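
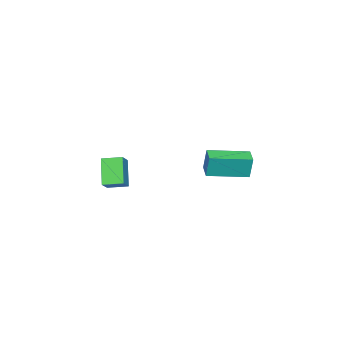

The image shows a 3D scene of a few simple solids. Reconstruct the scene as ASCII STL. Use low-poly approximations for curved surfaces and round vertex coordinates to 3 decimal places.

solid 
facet normal -0.649 0.752 -0.114
outer loop
vertex -3.307 1.529 2.425
vertex -2.592 2.133 2.337
vertex -3.303 1.344 1.178
endloop
endfacet
facet normal -0.761 -0.642 0.093
outer loop
vertex -1.908 -0.273 1.423
vertex -3.307 1.529 2.425
vertex -3.303 1.344 1.178
endloop
endfacet
facet normal -0.649 0.752 -0.114
outer loop
vertex -3.303 1.344 1.178
vertex -2.592 2.133 2.337
vertex -2.588 1.948 1.091
endloop
endfacet
facet normal 0.004 -0.147 -0.989
outer loop
vertex -2.588 1.948 1.091
vertex -1.908 -0.273 1.423
vertex -3.303 1.344 1.178
endloop
endfacet
facet normal -0.003 0.147 0.989
outer loop
vertex -3.307 1.529 2.425
vertex -1.197 0.516 2.582
vertex -2.592 2.133 2.337
endloop
endfacet
facet normal -0.761 -0.642 0.093
outer loop
vertex -1.912 -0.088 2.669
vertex -3.307 1.529 2.425
vertex -1.908 -0.273 1.423
endloop
endfacet
facet normal -0.003 0.146 0.989
outer loop
vertex -1.912 -0.088 2.669
vertex -1.197 0.516 2.582
vertex -3.307 1.529 2.425
endloop
endfacet
facet normal 0.761 0.642 -0.093
outer loop
vertex -2.592 2.133 2.337
vertex -1.197 0.516 2.582
vertex -2.588 1.948 1.091
endloop
endfacet
facet normal 0.003 -0.147 -0.989
outer loop
vertex -1.193 0.331 1.335
vertex -1.908 -0.273 1.423
vertex -2.588 1.948 1.091
endloop
endfacet
facet normal 0.761 0.642 -0.093
outer loop
vertex -2.588 1.948 1.091
vertex -1.197 0.516 2.582
vertex -1.193 0.331 1.335
endloop
endfacet
facet normal 0.649 -0.752 0.114
outer loop
vertex -1.193 0.331 1.335
vertex -1.912 -0.088 2.669
vertex -1.908 -0.273 1.423
endloop
endfacet
facet normal 0.649 -0.752 0.114
outer loop
vertex -1.197 0.516 2.582
vertex -1.912 -0.088 2.669
vertex -1.193 0.331 1.335
endloop
endfacet
facet normal -0.752 -0.234 -0.616
outer loop
vertex 3.096 -2.493 3.412
vertex 2.668 -1.572 3.585
vertex 3.894 -1.897 2.211
endloop
endfacet
facet normal 0.415 -0.894 -0.168
outer loop
vertex 4.632 -1.668 2.815
vertex 3.096 -2.493 3.412
vertex 3.894 -1.897 2.211
endloop
endfacet
facet normal -0.752 -0.233 -0.616
outer loop
vertex 3.894 -1.897 2.211
vertex 2.668 -1.572 3.585
vertex 3.467 -0.976 2.384
endloop
endfacet
facet normal 0.512 0.382 -0.770
outer loop
vertex 3.467 -0.976 2.384
vertex 4.632 -1.668 2.815
vertex 3.894 -1.897 2.211
endloop
endfacet
facet normal -0.511 -0.382 0.770
outer loop
vertex 3.096 -2.493 3.412
vertex 3.406 -1.343 4.189
vertex 2.668 -1.572 3.585
endloop
endfacet
facet normal 0.415 -0.894 -0.168
outer loop
vertex 3.833 -2.264 4.016
vertex 3.096 -2.493 3.412
vertex 4.632 -1.668 2.815
endloop
endfacet
facet normal -0.512 -0.382 0.769
outer loop
vertex 3.833 -2.264 4.016
vertex 3.406 -1.343 4.189
vertex 3.096 -2.493 3.412
endloop
endfacet
facet normal -0.415 0.894 0.168
outer loop
vertex 2.668 -1.572 3.585
vertex 3.406 -1.343 4.189
vertex 3.467 -0.976 2.384
endloop
endfacet
facet normal 0.512 0.382 -0.769
outer loop
vertex 4.204 -0.747 2.988
vertex 4.632 -1.668 2.815
vertex 3.467 -0.976 2.384
endloop
endfacet
facet normal -0.415 0.894 0.168
outer loop
vertex 3.467 -0.976 2.384
vertex 3.406 -1.343 4.189
vertex 4.204 -0.747 2.988
endloop
endfacet
facet normal 0.752 0.234 0.616
outer loop
vertex 4.204 -0.747 2.988
vertex 3.833 -2.264 4.016
vertex 4.632 -1.668 2.815
endloop
endfacet
facet normal 0.753 0.233 0.616
outer loop
vertex 3.406 -1.343 4.189
vertex 3.833 -2.264 4.016
vertex 4.204 -0.747 2.988
endloop
endfacet

endsolid


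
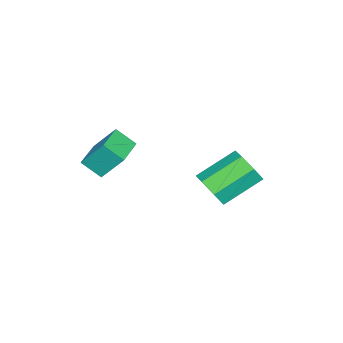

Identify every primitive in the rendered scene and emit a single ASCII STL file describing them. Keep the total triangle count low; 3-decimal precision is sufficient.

solid 
facet normal 0.633 -0.588 -0.504
outer loop
vertex 1.27 0.779 -2.976
vertex 0.795 0.973 -3.799
vertex 1.546 1.447 -3.409
endloop
endfacet
facet normal 0.702 0.160 0.694
outer loop
vertex 1.27 0.779 -2.976
vertex 1.546 1.447 -3.409
vertex -0.059 2.013 -1.918
endloop
endfacet
facet normal 0.702 0.160 0.694
outer loop
vertex -0.059 2.013 -1.918
vertex 1.546 1.447 -3.409
vertex 0.216 2.681 -2.35
endloop
endfacet
facet normal -0.633 0.587 0.505
outer loop
vertex -0.059 2.013 -1.918
vertex 0.216 2.681 -2.35
vertex -0.535 2.207 -2.741
endloop
endfacet
facet normal 0.633 -0.588 -0.504
outer loop
vertex 1.546 1.447 -3.409
vertex 0.795 0.973 -3.799
vertex 1.256 1.758 -4.135
endloop
endfacet
facet normal 0.693 0.720 0.032
outer loop
vertex 1.546 1.447 -3.409
vertex 1.256 1.758 -4.135
vertex 0.216 2.681 -2.35
endloop
endfacet
facet normal 0.693 0.720 0.032
outer loop
vertex 0.216 2.681 -2.35
vertex 1.256 1.758 -4.135
vertex -0.074 2.992 -3.077
endloop
endfacet
facet normal -0.633 0.588 0.504
outer loop
vertex 0.216 2.681 -2.35
vertex -0.074 2.992 -3.077
vertex -0.535 2.207 -2.741
endloop
endfacet
facet normal 0.633 -0.588 -0.504
outer loop
vertex 1.256 1.758 -4.135
vertex 0.795 0.973 -3.799
vertex 0.619 1.478 -4.609
endloop
endfacet
facet normal 0.163 0.738 -0.655
outer loop
vertex 1.256 1.758 -4.135
vertex 0.619 1.478 -4.609
vertex -0.074 2.992 -3.077
endloop
endfacet
facet normal 0.162 0.737 -0.656
outer loop
vertex -0.074 2.992 -3.077
vertex 0.619 1.478 -4.609
vertex -0.711 2.711 -3.55
endloop
endfacet
facet normal -0.633 0.588 0.504
outer loop
vertex -0.074 2.992 -3.077
vertex -0.711 2.711 -3.55
vertex -0.535 2.207 -2.741
endloop
endfacet
facet normal 0.633 -0.588 -0.504
outer loop
vertex 0.619 1.478 -4.609
vertex 0.795 0.973 -3.799
vertex 0.114 0.818 -4.473
endloop
endfacet
facet normal -0.490 0.200 -0.848
outer loop
vertex 0.619 1.478 -4.609
vertex 0.114 0.818 -4.473
vertex -0.711 2.711 -3.55
endloop
endfacet
facet normal -0.491 0.200 -0.848
outer loop
vertex -0.711 2.711 -3.55
vertex 0.114 0.818 -4.473
vertex -1.215 2.051 -3.414
endloop
endfacet
facet normal -0.633 0.587 0.504
outer loop
vertex -0.711 2.711 -3.55
vertex -1.215 2.051 -3.414
vertex -0.535 2.207 -2.741
endloop
endfacet
facet normal 0.633 -0.588 -0.504
outer loop
vertex 0.114 0.818 -4.473
vertex 0.795 0.973 -3.799
vertex 0.122 0.275 -3.83
endloop
endfacet
facet normal -0.774 -0.488 -0.403
outer loop
vertex 0.114 0.818 -4.473
vertex 0.122 0.275 -3.83
vertex -1.215 2.051 -3.414
endloop
endfacet
facet normal -0.774 -0.488 -0.403
outer loop
vertex -1.215 2.051 -3.414
vertex 0.122 0.275 -3.83
vertex -1.207 1.508 -2.771
endloop
endfacet
facet normal -0.633 0.587 0.504
outer loop
vertex -1.215 2.051 -3.414
vertex -1.207 1.508 -2.771
vertex -0.535 2.207 -2.741
endloop
endfacet
facet normal 0.633 -0.588 -0.504
outer loop
vertex 0.122 0.275 -3.83
vertex 0.795 0.973 -3.799
vertex 0.637 0.258 -3.164
endloop
endfacet
facet normal -0.475 -0.809 0.346
outer loop
vertex 0.122 0.275 -3.83
vertex 0.637 0.258 -3.164
vertex -1.207 1.508 -2.771
endloop
endfacet
facet normal -0.475 -0.809 0.346
outer loop
vertex -1.207 1.508 -2.771
vertex 0.637 0.258 -3.164
vertex -0.693 1.491 -2.105
endloop
endfacet
facet normal -0.633 0.587 0.504
outer loop
vertex -1.207 1.508 -2.771
vertex -0.693 1.491 -2.105
vertex -0.535 2.207 -2.741
endloop
endfacet
facet normal 0.633 -0.587 -0.504
outer loop
vertex 0.637 0.258 -3.164
vertex 0.795 0.973 -3.799
vertex 1.27 0.779 -2.976
endloop
endfacet
facet normal 0.181 -0.521 0.834
outer loop
vertex 0.637 0.258 -3.164
vertex 1.27 0.779 -2.976
vertex -0.693 1.491 -2.105
endloop
endfacet
facet normal 0.182 -0.520 0.835
outer loop
vertex -0.693 1.491 -2.105
vertex 1.27 0.779 -2.976
vertex -0.059 2.013 -1.918
endloop
endfacet
facet normal -0.633 0.588 0.504
outer loop
vertex -0.693 1.491 -2.105
vertex -0.059 2.013 -1.918
vertex -0.535 2.207 -2.741
endloop
endfacet
facet normal -0.994 -0.101 -0.028
outer loop
vertex 1.567 -3.984 -1.866
vertex 1.433 -3.009 -0.63
vertex 1.496 -3.094 -2.575
endloop
endfacet
facet normal 0.085 -0.617 -0.783
outer loop
vertex 3.087 -2.931 -2.53
vertex 1.567 -3.984 -1.866
vertex 1.496 -3.094 -2.575
endloop
endfacet
facet normal -0.994 -0.101 -0.028
outer loop
vertex 1.496 -3.094 -2.575
vertex 1.433 -3.009 -0.63
vertex 1.362 -2.119 -1.339
endloop
endfacet
facet normal -0.062 0.780 -0.622
outer loop
vertex 1.362 -2.119 -1.339
vertex 3.087 -2.931 -2.53
vertex 1.496 -3.094 -2.575
endloop
endfacet
facet normal 0.062 -0.780 0.622
outer loop
vertex 1.567 -3.984 -1.866
vertex 3.024 -2.846 -0.585
vertex 1.433 -3.009 -0.63
endloop
endfacet
facet normal 0.085 -0.617 -0.783
outer loop
vertex 3.158 -3.821 -1.821
vertex 1.567 -3.984 -1.866
vertex 3.087 -2.931 -2.53
endloop
endfacet
facet normal 0.062 -0.780 0.622
outer loop
vertex 3.158 -3.821 -1.821
vertex 3.024 -2.846 -0.585
vertex 1.567 -3.984 -1.866
endloop
endfacet
facet normal -0.085 0.617 0.783
outer loop
vertex 1.433 -3.009 -0.63
vertex 3.024 -2.846 -0.585
vertex 1.362 -2.119 -1.339
endloop
endfacet
facet normal -0.062 0.780 -0.622
outer loop
vertex 2.953 -1.956 -1.294
vertex 3.087 -2.931 -2.53
vertex 1.362 -2.119 -1.339
endloop
endfacet
facet normal -0.085 0.617 0.783
outer loop
vertex 1.362 -2.119 -1.339
vertex 3.024 -2.846 -0.585
vertex 2.953 -1.956 -1.294
endloop
endfacet
facet normal 0.994 0.101 0.028
outer loop
vertex 2.953 -1.956 -1.294
vertex 3.158 -3.821 -1.821
vertex 3.087 -2.931 -2.53
endloop
endfacet
facet normal 0.994 0.101 0.028
outer loop
vertex 3.024 -2.846 -0.585
vertex 3.158 -3.821 -1.821
vertex 2.953 -1.956 -1.294
endloop
endfacet

endsolid


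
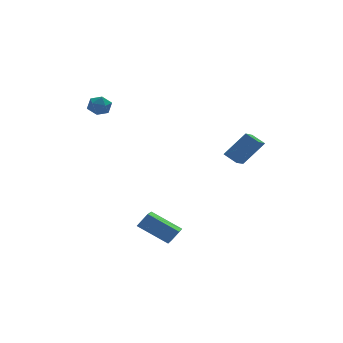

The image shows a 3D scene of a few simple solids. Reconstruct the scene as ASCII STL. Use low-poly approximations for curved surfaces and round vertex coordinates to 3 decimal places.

solid 
facet normal -0.514 -0.767 0.384
outer loop
vertex 2.108 -2.57 3.474
vertex 0.956 -2.481 2.107
vertex 2.612 -3.139 3.012
endloop
endfacet
facet normal 0.643 -0.051 0.764
outer loop
vertex 3.364 -2.019 2.453
vertex 2.108 -2.57 3.474
vertex 2.612 -3.139 3.012
endloop
endfacet
facet normal -0.514 -0.767 0.383
outer loop
vertex 2.612 -3.139 3.012
vertex 0.956 -2.481 2.107
vertex 1.461 -3.05 1.645
endloop
endfacet
facet normal 0.567 -0.640 -0.519
outer loop
vertex 1.461 -3.05 1.645
vertex 3.364 -2.019 2.453
vertex 2.612 -3.139 3.012
endloop
endfacet
facet normal -0.567 0.640 0.519
outer loop
vertex 2.108 -2.57 3.474
vertex 1.708 -1.361 1.548
vertex 0.956 -2.481 2.107
endloop
endfacet
facet normal 0.643 -0.050 0.764
outer loop
vertex 2.859 -1.45 2.915
vertex 2.108 -2.57 3.474
vertex 3.364 -2.019 2.453
endloop
endfacet
facet normal -0.567 0.639 0.519
outer loop
vertex 2.859 -1.45 2.915
vertex 1.708 -1.361 1.548
vertex 2.108 -2.57 3.474
endloop
endfacet
facet normal -0.643 0.050 -0.764
outer loop
vertex 0.956 -2.481 2.107
vertex 1.708 -1.361 1.548
vertex 1.461 -3.05 1.645
endloop
endfacet
facet normal 0.567 -0.639 -0.519
outer loop
vertex 2.212 -1.93 1.086
vertex 3.364 -2.019 2.453
vertex 1.461 -3.05 1.645
endloop
endfacet
facet normal -0.643 0.050 -0.764
outer loop
vertex 1.461 -3.05 1.645
vertex 1.708 -1.361 1.548
vertex 2.212 -1.93 1.086
endloop
endfacet
facet normal 0.514 0.767 -0.383
outer loop
vertex 2.212 -1.93 1.086
vertex 2.859 -1.45 2.915
vertex 3.364 -2.019 2.453
endloop
endfacet
facet normal 0.515 0.767 -0.383
outer loop
vertex 1.708 -1.361 1.548
vertex 2.859 -1.45 2.915
vertex 2.212 -1.93 1.086
endloop
endfacet
facet normal -0.450 -0.052 0.892
outer loop
vertex -4.334 4.258 4.417
vertex -4.422 3.533 4.33
vertex -3.814 3.793 4.652
endloop
endfacet
facet normal 0.029 0.477 0.879
outer loop
vertex -4.334 4.258 4.417
vertex -3.814 3.793 4.652
vertex -3.623 4.415 4.308
endloop
endfacet
facet normal -0.150 0.924 0.352
outer loop
vertex -4.334 4.258 4.417
vertex -3.623 4.415 4.308
vertex -4.113 4.539 3.773
endloop
endfacet
facet normal -0.739 0.672 0.040
outer loop
vertex -4.334 4.258 4.417
vertex -4.113 4.539 3.773
vertex -4.608 3.994 3.787
endloop
endfacet
facet normal -0.925 0.067 0.374
outer loop
vertex -4.334 4.258 4.417
vertex -4.608 3.994 3.787
vertex -4.422 3.533 4.33
endloop
endfacet
facet normal 0.666 0.194 0.720
outer loop
vertex -3.623 4.415 4.308
vertex -3.814 3.793 4.652
vertex -3.272 3.786 4.153
endloop
endfacet
facet normal -0.110 -0.661 0.742
outer loop
vertex -3.814 3.793 4.652
vertex -4.422 3.533 4.33
vertex -3.767 3.241 4.167
endloop
endfacet
facet normal -0.879 -0.467 -0.095
outer loop
vertex -4.422 3.533 4.33
vertex -4.608 3.994 3.787
vertex -4.257 3.365 3.632
endloop
endfacet
facet normal -0.579 0.510 -0.636
outer loop
vertex -4.608 3.994 3.787
vertex -4.113 4.539 3.773
vertex -4.066 3.987 3.288
endloop
endfacet
facet normal 0.376 0.917 -0.132
outer loop
vertex -4.113 4.539 3.773
vertex -3.623 4.415 4.308
vertex -3.458 4.247 3.61
endloop
endfacet
facet normal 0.739 -0.672 -0.040
outer loop
vertex -3.546 3.522 3.523
vertex -3.272 3.786 4.153
vertex -3.767 3.241 4.167
endloop
endfacet
facet normal 0.150 -0.924 -0.352
outer loop
vertex -3.546 3.522 3.523
vertex -3.767 3.241 4.167
vertex -4.257 3.365 3.632
endloop
endfacet
facet normal -0.029 -0.477 -0.879
outer loop
vertex -3.546 3.522 3.523
vertex -4.257 3.365 3.632
vertex -4.066 3.987 3.288
endloop
endfacet
facet normal 0.450 0.052 -0.892
outer loop
vertex -3.546 3.522 3.523
vertex -4.066 3.987 3.288
vertex -3.458 4.247 3.61
endloop
endfacet
facet normal 0.925 -0.067 -0.374
outer loop
vertex -3.546 3.522 3.523
vertex -3.458 4.247 3.61
vertex -3.272 3.786 4.153
endloop
endfacet
facet normal 0.579 -0.510 0.636
outer loop
vertex -3.767 3.241 4.167
vertex -3.272 3.786 4.153
vertex -3.814 3.793 4.652
endloop
endfacet
facet normal -0.376 -0.917 0.132
outer loop
vertex -4.257 3.365 3.632
vertex -3.767 3.241 4.167
vertex -4.422 3.533 4.33
endloop
endfacet
facet normal -0.666 -0.194 -0.720
outer loop
vertex -4.066 3.987 3.288
vertex -4.257 3.365 3.632
vertex -4.608 3.994 3.787
endloop
endfacet
facet normal 0.110 0.661 -0.742
outer loop
vertex -3.458 4.247 3.61
vertex -4.066 3.987 3.288
vertex -4.113 4.539 3.773
endloop
endfacet
facet normal 0.879 0.467 0.095
outer loop
vertex -3.272 3.786 4.153
vertex -3.458 4.247 3.61
vertex -3.623 4.415 4.308
endloop
endfacet
facet normal -0.605 -0.012 -0.796
outer loop
vertex -3.562 -2.028 -2.66
vertex -2.914 -0.487 -3.176
vertex -2.167 -2.965 -3.707
endloop
endfacet
facet normal -0.370 -0.881 0.295
outer loop
vertex -1.586 -2.953 -2.944
vertex -3.562 -2.028 -2.66
vertex -2.167 -2.965 -3.707
endloop
endfacet
facet normal -0.606 -0.012 -0.795
outer loop
vertex -2.167 -2.965 -3.707
vertex -2.914 -0.487 -3.176
vertex -1.52 -1.424 -4.224
endloop
endfacet
facet normal 0.704 -0.473 -0.529
outer loop
vertex -1.52 -1.424 -4.224
vertex -1.586 -2.953 -2.944
vertex -2.167 -2.965 -3.707
endloop
endfacet
facet normal -0.704 0.473 0.529
outer loop
vertex -3.562 -2.028 -2.66
vertex -2.333 -0.475 -2.413
vertex -2.914 -0.487 -3.176
endloop
endfacet
facet normal -0.370 -0.881 0.296
outer loop
vertex -2.98 -2.016 -1.896
vertex -3.562 -2.028 -2.66
vertex -1.586 -2.953 -2.944
endloop
endfacet
facet normal -0.704 0.473 0.529
outer loop
vertex -2.98 -2.016 -1.896
vertex -2.333 -0.475 -2.413
vertex -3.562 -2.028 -2.66
endloop
endfacet
facet normal 0.370 0.881 -0.296
outer loop
vertex -2.914 -0.487 -3.176
vertex -2.333 -0.475 -2.413
vertex -1.52 -1.424 -4.224
endloop
endfacet
facet normal 0.704 -0.473 -0.529
outer loop
vertex -0.938 -1.412 -3.46
vertex -1.586 -2.953 -2.944
vertex -1.52 -1.424 -4.224
endloop
endfacet
facet normal 0.370 0.881 -0.296
outer loop
vertex -1.52 -1.424 -4.224
vertex -2.333 -0.475 -2.413
vertex -0.938 -1.412 -3.46
endloop
endfacet
facet normal 0.606 0.012 0.795
outer loop
vertex -0.938 -1.412 -3.46
vertex -2.98 -2.016 -1.896
vertex -1.586 -2.953 -2.944
endloop
endfacet
facet normal 0.606 0.013 0.796
outer loop
vertex -2.333 -0.475 -2.413
vertex -2.98 -2.016 -1.896
vertex -0.938 -1.412 -3.46
endloop
endfacet

endsolid


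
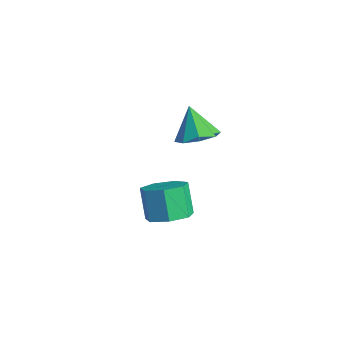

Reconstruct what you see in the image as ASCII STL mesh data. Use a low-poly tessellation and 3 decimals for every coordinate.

solid 
facet normal 0.516 -0.190 -0.835
outer loop
vertex -1.106 -1.649 -1.396
vertex -1.81 -1.138 -1.947
vertex -0.955 -0.775 -1.502
endloop
endfacet
facet normal 0.840 -0.080 0.537
outer loop
vertex -1.106 -1.649 -1.396
vertex -0.955 -0.775 -1.502
vertex -1.906 -1.353 -0.101
endloop
endfacet
facet normal 0.840 -0.079 0.537
outer loop
vertex -1.906 -1.353 -0.101
vertex -0.955 -0.775 -1.502
vertex -1.755 -0.479 -0.208
endloop
endfacet
facet normal -0.516 0.191 0.835
outer loop
vertex -1.906 -1.353 -0.101
vertex -1.755 -0.479 -0.208
vertex -2.61 -0.842 -0.653
endloop
endfacet
facet normal 0.516 -0.191 -0.835
outer loop
vertex -0.955 -0.775 -1.502
vertex -1.81 -1.138 -1.947
vertex -1.448 -0.174 -1.944
endloop
endfacet
facet normal 0.656 0.715 0.242
outer loop
vertex -0.955 -0.775 -1.502
vertex -1.448 -0.174 -1.944
vertex -1.755 -0.479 -0.208
endloop
endfacet
facet normal 0.656 0.715 0.242
outer loop
vertex -1.755 -0.479 -0.208
vertex -1.448 -0.174 -1.944
vertex -2.247 0.122 -0.65
endloop
endfacet
facet normal -0.516 0.192 0.835
outer loop
vertex -1.755 -0.479 -0.208
vertex -2.247 0.122 -0.65
vertex -2.61 -0.842 -0.653
endloop
endfacet
facet normal 0.515 -0.191 -0.835
outer loop
vertex -1.448 -0.174 -1.944
vertex -1.81 -1.138 -1.947
vertex -2.214 -0.299 -2.388
endloop
endfacet
facet normal -0.022 0.972 -0.236
outer loop
vertex -1.448 -0.174 -1.944
vertex -2.214 -0.299 -2.388
vertex -2.247 0.122 -0.65
endloop
endfacet
facet normal -0.022 0.972 -0.236
outer loop
vertex -2.247 0.122 -0.65
vertex -2.214 -0.299 -2.388
vertex -3.013 -0.003 -1.094
endloop
endfacet
facet normal -0.515 0.191 0.835
outer loop
vertex -2.247 0.122 -0.65
vertex -3.013 -0.003 -1.094
vertex -2.61 -0.842 -0.653
endloop
endfacet
facet normal 0.516 -0.191 -0.835
outer loop
vertex -2.214 -0.299 -2.388
vertex -1.81 -1.138 -1.947
vertex -2.675 -1.056 -2.5
endloop
endfacet
facet normal -0.684 0.496 -0.536
outer loop
vertex -2.214 -0.299 -2.388
vertex -2.675 -1.056 -2.5
vertex -3.013 -0.003 -1.094
endloop
endfacet
facet normal -0.683 0.496 -0.536
outer loop
vertex -3.013 -0.003 -1.094
vertex -2.675 -1.056 -2.5
vertex -3.475 -0.76 -1.206
endloop
endfacet
facet normal -0.516 0.191 0.835
outer loop
vertex -3.013 -0.003 -1.094
vertex -3.475 -0.76 -1.206
vertex -2.61 -0.842 -0.653
endloop
endfacet
facet normal 0.516 -0.191 -0.835
outer loop
vertex -2.675 -1.056 -2.5
vertex -1.81 -1.138 -1.947
vertex -2.486 -1.875 -2.196
endloop
endfacet
facet normal -0.830 -0.352 -0.433
outer loop
vertex -2.675 -1.056 -2.5
vertex -2.486 -1.875 -2.196
vertex -3.475 -0.76 -1.206
endloop
endfacet
facet normal -0.830 -0.353 -0.431
outer loop
vertex -3.475 -0.76 -1.206
vertex -2.486 -1.875 -2.196
vertex -3.285 -1.579 -0.901
endloop
endfacet
facet normal -0.516 0.191 0.835
outer loop
vertex -3.475 -0.76 -1.206
vertex -3.285 -1.579 -0.901
vertex -2.61 -0.842 -0.653
endloop
endfacet
facet normal 0.516 -0.191 -0.835
outer loop
vertex -2.486 -1.875 -2.196
vertex -1.81 -1.138 -1.947
vertex -1.788 -2.139 -1.704
endloop
endfacet
facet normal -0.352 -0.936 -0.003
outer loop
vertex -2.486 -1.875 -2.196
vertex -1.788 -2.139 -1.704
vertex -3.285 -1.579 -0.901
endloop
endfacet
facet normal -0.352 -0.936 -0.003
outer loop
vertex -3.285 -1.579 -0.901
vertex -1.788 -2.139 -1.704
vertex -2.587 -1.843 -0.41
endloop
endfacet
facet normal -0.515 0.191 0.835
outer loop
vertex -3.285 -1.579 -0.901
vertex -2.587 -1.843 -0.41
vertex -2.61 -0.842 -0.653
endloop
endfacet
facet normal 0.515 -0.192 -0.836
outer loop
vertex -1.788 -2.139 -1.704
vertex -1.81 -1.138 -1.947
vertex -1.106 -1.649 -1.396
endloop
endfacet
facet normal 0.392 -0.814 0.428
outer loop
vertex -1.788 -2.139 -1.704
vertex -1.106 -1.649 -1.396
vertex -2.587 -1.843 -0.41
endloop
endfacet
facet normal 0.392 -0.814 0.428
outer loop
vertex -2.587 -1.843 -0.41
vertex -1.106 -1.649 -1.396
vertex -1.906 -1.353 -0.101
endloop
endfacet
facet normal -0.516 0.191 0.835
outer loop
vertex -2.587 -1.843 -0.41
vertex -1.906 -1.353 -0.101
vertex -2.61 -0.842 -0.653
endloop
endfacet
facet normal 0.512 -0.098 -0.853
outer loop
vertex -0.659 0.325 3.432
vertex -1.451 0.003 2.994
vertex -1.055 0.867 3.132
endloop
endfacet
facet normal 0.329 0.630 0.704
outer loop
vertex -0.659 0.325 3.432
vertex -1.055 0.867 3.132
vertex -2.249 0.157 4.326
endloop
endfacet
facet normal 0.512 -0.098 -0.854
outer loop
vertex -1.055 0.867 3.132
vertex -1.451 0.003 2.994
vertex -1.682 0.903 2.752
endloop
endfacet
facet normal -0.172 0.913 0.371
outer loop
vertex -1.055 0.867 3.132
vertex -1.682 0.903 2.752
vertex -2.249 0.157 4.326
endloop
endfacet
facet normal 0.512 -0.098 -0.853
outer loop
vertex -1.682 0.903 2.752
vertex -1.451 0.003 2.994
vertex -2.174 0.412 2.513
endloop
endfacet
facet normal -0.721 0.690 0.067
outer loop
vertex -1.682 0.903 2.752
vertex -2.174 0.412 2.513
vertex -2.249 0.157 4.326
endloop
endfacet
facet normal 0.511 -0.100 -0.854
outer loop
vertex -2.174 0.412 2.513
vertex -1.451 0.003 2.994
vertex -2.243 -0.319 2.557
endloop
endfacet
facet normal -0.995 0.092 -0.028
outer loop
vertex -2.174 0.412 2.513
vertex -2.243 -0.319 2.557
vertex -2.249 0.157 4.326
endloop
endfacet
facet normal 0.511 -0.099 -0.854
outer loop
vertex -2.243 -0.319 2.557
vertex -1.451 0.003 2.994
vertex -1.847 -0.861 2.857
endloop
endfacet
facet normal -0.835 -0.532 0.140
outer loop
vertex -2.243 -0.319 2.557
vertex -1.847 -0.861 2.857
vertex -2.249 0.157 4.326
endloop
endfacet
facet normal 0.511 -0.099 -0.854
outer loop
vertex -1.847 -0.861 2.857
vertex -1.451 0.003 2.994
vertex -1.219 -0.896 3.237
endloop
endfacet
facet normal -0.332 -0.815 0.474
outer loop
vertex -1.847 -0.861 2.857
vertex -1.219 -0.896 3.237
vertex -2.249 0.157 4.326
endloop
endfacet
facet normal 0.511 -0.099 -0.854
outer loop
vertex -1.219 -0.896 3.237
vertex -1.451 0.003 2.994
vertex -0.727 -0.406 3.475
endloop
endfacet
facet normal 0.215 -0.593 0.776
outer loop
vertex -1.219 -0.896 3.237
vertex -0.727 -0.406 3.475
vertex -2.249 0.157 4.326
endloop
endfacet
facet normal 0.512 -0.098 -0.854
outer loop
vertex -0.727 -0.406 3.475
vertex -1.451 0.003 2.994
vertex -0.659 0.325 3.432
endloop
endfacet
facet normal 0.490 0.006 0.872
outer loop
vertex -0.727 -0.406 3.475
vertex -0.659 0.325 3.432
vertex -2.249 0.157 4.326
endloop
endfacet

endsolid


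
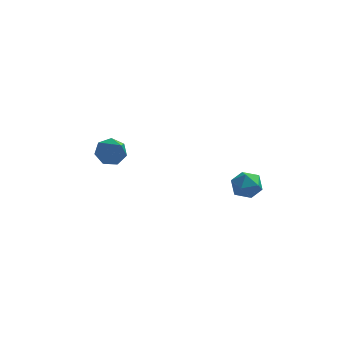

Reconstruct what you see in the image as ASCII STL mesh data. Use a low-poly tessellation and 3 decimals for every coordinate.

solid 
facet normal -0.218 0.687 -0.693
outer loop
vertex -1.996 1.213 -0.391
vertex -2.525 0.838 -0.596
vertex -2.508 1.324 -0.12
endloop
endfacet
facet normal 0.489 0.488 0.724
outer loop
vertex -1.996 1.213 -0.391
vertex -2.508 1.324 -0.12
vertex -2.055 -0.638 0.896
endloop
endfacet
facet normal -0.219 0.687 -0.693
outer loop
vertex -2.508 1.324 -0.12
vertex -2.525 0.838 -0.596
vertex -3.033 1.068 -0.208
endloop
endfacet
facet normal -0.328 0.374 0.868
outer loop
vertex -2.508 1.324 -0.12
vertex -3.033 1.068 -0.208
vertex -2.055 -0.638 0.896
endloop
endfacet
facet normal -0.219 0.687 -0.693
outer loop
vertex -3.033 1.068 -0.208
vertex -2.525 0.838 -0.596
vertex -3.175 0.64 -0.587
endloop
endfacet
facet normal -0.850 -0.162 0.502
outer loop
vertex -3.033 1.068 -0.208
vertex -3.175 0.64 -0.587
vertex -2.055 -0.638 0.896
endloop
endfacet
facet normal -0.218 0.686 -0.694
outer loop
vertex -3.175 0.64 -0.587
vertex -2.525 0.838 -0.596
vertex -2.827 0.36 -0.973
endloop
endfacet
facet normal -0.688 -0.719 -0.099
outer loop
vertex -3.175 0.64 -0.587
vertex -2.827 0.36 -0.973
vertex -2.055 -0.638 0.896
endloop
endfacet
facet normal -0.218 0.686 -0.694
outer loop
vertex -2.827 0.36 -0.973
vertex -2.525 0.838 -0.596
vertex -2.251 0.44 -1.075
endloop
endfacet
facet normal 0.036 -0.875 -0.482
outer loop
vertex -2.827 0.36 -0.973
vertex -2.251 0.44 -1.075
vertex -2.055 -0.638 0.896
endloop
endfacet
facet normal -0.218 0.686 -0.694
outer loop
vertex -2.251 0.44 -1.075
vertex -2.525 0.838 -0.596
vertex -1.881 0.82 -0.816
endloop
endfacet
facet normal 0.779 -0.514 -0.359
outer loop
vertex -2.251 0.44 -1.075
vertex -1.881 0.82 -0.816
vertex -2.055 -0.638 0.896
endloop
endfacet
facet normal -0.218 0.686 -0.694
outer loop
vertex -1.881 0.82 -0.816
vertex -2.525 0.838 -0.596
vertex -1.996 1.213 -0.391
endloop
endfacet
facet normal 0.979 0.093 0.179
outer loop
vertex -1.881 0.82 -0.816
vertex -1.996 1.213 -0.391
vertex -2.055 -0.638 0.896
endloop
endfacet
facet normal -0.518 0.324 0.792
outer loop
vertex 2.632 -2.872 1.009
vertex 2.191 -3.389 0.932
vertex 2.745 -3.467 1.326
endloop
endfacet
facet normal 0.174 0.489 0.855
outer loop
vertex 2.632 -2.872 1.009
vertex 2.745 -3.467 1.326
vertex 3.263 -3.134 1.03
endloop
endfacet
facet normal 0.358 0.887 0.292
outer loop
vertex 2.632 -2.872 1.009
vertex 3.263 -3.134 1.03
vertex 3.03 -2.85 0.454
endloop
endfacet
facet normal -0.220 0.968 -0.119
outer loop
vertex 2.632 -2.872 1.009
vertex 3.03 -2.85 0.454
vertex 2.368 -3.008 0.393
endloop
endfacet
facet normal -0.761 0.621 0.189
outer loop
vertex 2.632 -2.872 1.009
vertex 2.368 -3.008 0.393
vertex 2.191 -3.389 0.932
endloop
endfacet
facet normal 0.549 -0.118 0.828
outer loop
vertex 3.263 -3.134 1.03
vertex 2.745 -3.467 1.326
vertex 3.212 -3.812 0.967
endloop
endfacet
facet normal -0.570 -0.385 0.726
outer loop
vertex 2.745 -3.467 1.326
vertex 2.191 -3.389 0.932
vertex 2.55 -3.97 0.906
endloop
endfacet
facet normal -0.964 0.096 -0.249
outer loop
vertex 2.191 -3.389 0.932
vertex 2.368 -3.008 0.393
vertex 2.317 -3.686 0.33
endloop
endfacet
facet normal -0.088 0.658 -0.748
outer loop
vertex 2.368 -3.008 0.393
vertex 3.03 -2.85 0.454
vertex 2.835 -3.353 0.034
endloop
endfacet
facet normal 0.846 0.527 -0.083
outer loop
vertex 3.03 -2.85 0.454
vertex 3.263 -3.134 1.03
vertex 3.389 -3.431 0.428
endloop
endfacet
facet normal 0.220 -0.968 0.119
outer loop
vertex 2.948 -3.948 0.351
vertex 3.212 -3.812 0.967
vertex 2.55 -3.97 0.906
endloop
endfacet
facet normal -0.358 -0.887 -0.292
outer loop
vertex 2.948 -3.948 0.351
vertex 2.55 -3.97 0.906
vertex 2.317 -3.686 0.33
endloop
endfacet
facet normal -0.174 -0.489 -0.855
outer loop
vertex 2.948 -3.948 0.351
vertex 2.317 -3.686 0.33
vertex 2.835 -3.353 0.034
endloop
endfacet
facet normal 0.518 -0.324 -0.792
outer loop
vertex 2.948 -3.948 0.351
vertex 2.835 -3.353 0.034
vertex 3.389 -3.431 0.428
endloop
endfacet
facet normal 0.761 -0.621 -0.189
outer loop
vertex 2.948 -3.948 0.351
vertex 3.389 -3.431 0.428
vertex 3.212 -3.812 0.967
endloop
endfacet
facet normal 0.088 -0.658 0.748
outer loop
vertex 2.55 -3.97 0.906
vertex 3.212 -3.812 0.967
vertex 2.745 -3.467 1.326
endloop
endfacet
facet normal -0.846 -0.527 0.083
outer loop
vertex 2.317 -3.686 0.33
vertex 2.55 -3.97 0.906
vertex 2.191 -3.389 0.932
endloop
endfacet
facet normal -0.549 0.118 -0.828
outer loop
vertex 2.835 -3.353 0.034
vertex 2.317 -3.686 0.33
vertex 2.368 -3.008 0.393
endloop
endfacet
facet normal 0.570 0.385 -0.726
outer loop
vertex 3.389 -3.431 0.428
vertex 2.835 -3.353 0.034
vertex 3.03 -2.85 0.454
endloop
endfacet
facet normal 0.964 -0.096 0.249
outer loop
vertex 3.212 -3.812 0.967
vertex 3.389 -3.431 0.428
vertex 3.263 -3.134 1.03
endloop
endfacet

endsolid


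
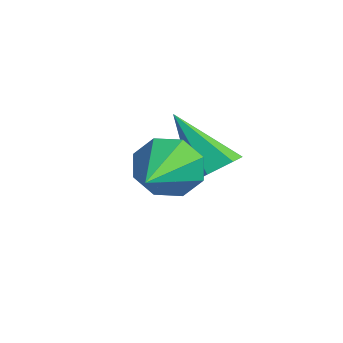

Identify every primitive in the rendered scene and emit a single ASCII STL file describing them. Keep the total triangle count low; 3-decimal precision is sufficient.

solid 
facet normal -0.579 0.768 -0.274
outer loop
vertex -0.504 2.329 1.056
vertex -0.828 2.281 1.606
vertex -0.31 2.603 1.413
endloop
endfacet
facet normal 0.881 -0.008 -0.472
outer loop
vertex -0.504 2.329 1.056
vertex -0.31 2.603 1.413
vertex -0.012 1.199 1.994
endloop
endfacet
facet normal -0.579 0.767 -0.275
outer loop
vertex -0.31 2.603 1.413
vertex -0.828 2.281 1.606
vertex -0.419 2.689 1.883
endloop
endfacet
facet normal 0.947 0.271 0.170
outer loop
vertex -0.31 2.603 1.413
vertex -0.419 2.689 1.883
vertex -0.012 1.199 1.994
endloop
endfacet
facet normal -0.579 0.767 -0.276
outer loop
vertex -0.419 2.689 1.883
vertex -0.828 2.281 1.606
vertex -0.768 2.536 2.19
endloop
endfacet
facet normal 0.589 0.219 0.778
outer loop
vertex -0.419 2.689 1.883
vertex -0.768 2.536 2.19
vertex -0.012 1.199 1.994
endloop
endfacet
facet normal -0.579 0.767 -0.275
outer loop
vertex -0.768 2.536 2.19
vertex -0.828 2.281 1.606
vertex -1.153 2.233 2.156
endloop
endfacet
facet normal 0.019 -0.135 0.991
outer loop
vertex -0.768 2.536 2.19
vertex -1.153 2.233 2.156
vertex -0.012 1.199 1.994
endloop
endfacet
facet normal -0.579 0.768 -0.275
outer loop
vertex -1.153 2.233 2.156
vertex -0.828 2.281 1.606
vertex -1.347 1.959 1.799
endloop
endfacet
facet normal -0.433 -0.586 0.685
outer loop
vertex -1.153 2.233 2.156
vertex -1.347 1.959 1.799
vertex -0.012 1.199 1.994
endloop
endfacet
facet normal -0.579 0.768 -0.275
outer loop
vertex -1.347 1.959 1.799
vertex -0.828 2.281 1.606
vertex -1.237 1.874 1.33
endloop
endfacet
facet normal -0.499 -0.866 0.040
outer loop
vertex -1.347 1.959 1.799
vertex -1.237 1.874 1.33
vertex -0.012 1.199 1.994
endloop
endfacet
facet normal -0.579 0.768 -0.274
outer loop
vertex -1.237 1.874 1.33
vertex -0.828 2.281 1.606
vertex -0.888 2.027 1.022
endloop
endfacet
facet normal -0.142 -0.813 -0.565
outer loop
vertex -1.237 1.874 1.33
vertex -0.888 2.027 1.022
vertex -0.012 1.199 1.994
endloop
endfacet
facet normal -0.579 0.768 -0.274
outer loop
vertex -0.888 2.027 1.022
vertex -0.828 2.281 1.606
vertex -0.504 2.329 1.056
endloop
endfacet
facet normal 0.430 -0.459 -0.778
outer loop
vertex -0.888 2.027 1.022
vertex -0.504 2.329 1.056
vertex -0.012 1.199 1.994
endloop
endfacet
facet normal 0.662 0.156 -0.733
outer loop
vertex -0.691 3.538 1.363
vertex -1.066 3.509 1.018
vertex -0.944 3.959 1.224
endloop
endfacet
facet normal 0.336 0.471 0.816
outer loop
vertex -0.691 3.538 1.363
vertex -0.944 3.959 1.224
vertex -1.994 3.291 2.042
endloop
endfacet
facet normal 0.663 0.155 -0.732
outer loop
vertex -0.944 3.959 1.224
vertex -1.066 3.509 1.018
vertex -1.318 3.93 0.879
endloop
endfacet
facet normal -0.340 0.894 0.293
outer loop
vertex -0.944 3.959 1.224
vertex -1.318 3.93 0.879
vertex -1.994 3.291 2.042
endloop
endfacet
facet normal 0.664 0.156 -0.731
outer loop
vertex -1.318 3.93 0.879
vertex -1.066 3.509 1.018
vertex -1.44 3.48 0.672
endloop
endfacet
facet normal -0.876 0.376 -0.302
outer loop
vertex -1.318 3.93 0.879
vertex -1.44 3.48 0.672
vertex -1.994 3.291 2.042
endloop
endfacet
facet normal 0.664 0.158 -0.731
outer loop
vertex -1.44 3.48 0.672
vertex -1.066 3.509 1.018
vertex -1.187 3.059 0.811
endloop
endfacet
facet normal -0.735 -0.565 -0.375
outer loop
vertex -1.44 3.48 0.672
vertex -1.187 3.059 0.811
vertex -1.994 3.291 2.042
endloop
endfacet
facet normal 0.664 0.158 -0.731
outer loop
vertex -1.187 3.059 0.811
vertex -1.066 3.509 1.018
vertex -0.813 3.088 1.157
endloop
endfacet
facet normal -0.060 -0.987 0.147
outer loop
vertex -1.187 3.059 0.811
vertex -0.813 3.088 1.157
vertex -1.994 3.291 2.042
endloop
endfacet
facet normal 0.662 0.156 -0.733
outer loop
vertex -0.813 3.088 1.157
vertex -1.066 3.509 1.018
vertex -0.691 3.538 1.363
endloop
endfacet
facet normal 0.476 -0.469 0.743
outer loop
vertex -0.813 3.088 1.157
vertex -0.691 3.538 1.363
vertex -1.994 3.291 2.042
endloop
endfacet

endsolid


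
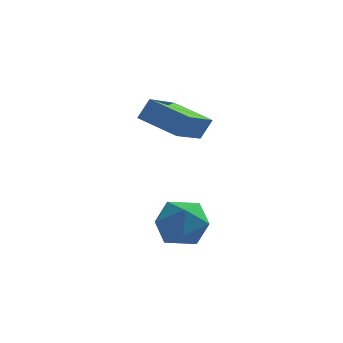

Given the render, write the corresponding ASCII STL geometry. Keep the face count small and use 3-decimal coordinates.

solid 
facet normal -0.867 0.402 0.294
outer loop
vertex -0.978 0.553 4.317
vertex -0.461 2.176 3.62
vertex -1.344 0.335 3.535
endloop
endfacet
facet normal -0.281 -0.882 0.378
outer loop
vertex 0.061 -0.316 3.06
vertex -0.978 0.553 4.317
vertex -1.344 0.335 3.535
endloop
endfacet
facet normal -0.867 0.402 0.294
outer loop
vertex -1.344 0.335 3.535
vertex -0.461 2.176 3.62
vertex -0.827 1.958 2.839
endloop
endfacet
facet normal -0.411 -0.246 -0.878
outer loop
vertex -0.827 1.958 2.839
vertex 0.061 -0.316 3.06
vertex -1.344 0.335 3.535
endloop
endfacet
facet normal 0.411 0.246 0.878
outer loop
vertex -0.978 0.553 4.317
vertex 0.944 1.525 3.145
vertex -0.461 2.176 3.62
endloop
endfacet
facet normal -0.281 -0.882 0.378
outer loop
vertex 0.427 -0.098 3.841
vertex -0.978 0.553 4.317
vertex 0.061 -0.316 3.06
endloop
endfacet
facet normal 0.411 0.245 0.878
outer loop
vertex 0.427 -0.098 3.841
vertex 0.944 1.525 3.145
vertex -0.978 0.553 4.317
endloop
endfacet
facet normal 0.281 0.882 -0.378
outer loop
vertex -0.461 2.176 3.62
vertex 0.944 1.525 3.145
vertex -0.827 1.958 2.839
endloop
endfacet
facet normal -0.411 -0.246 -0.878
outer loop
vertex 0.578 1.307 2.363
vertex 0.061 -0.316 3.06
vertex -0.827 1.958 2.839
endloop
endfacet
facet normal 0.281 0.882 -0.377
outer loop
vertex -0.827 1.958 2.839
vertex 0.944 1.525 3.145
vertex 0.578 1.307 2.363
endloop
endfacet
facet normal 0.867 -0.402 -0.294
outer loop
vertex 0.578 1.307 2.363
vertex 0.427 -0.098 3.841
vertex 0.061 -0.316 3.06
endloop
endfacet
facet normal 0.867 -0.402 -0.294
outer loop
vertex 0.944 1.525 3.145
vertex 0.427 -0.098 3.841
vertex 0.578 1.307 2.363
endloop
endfacet
facet normal -0.099 0.715 0.693
outer loop
vertex 0.249 -0.568 -0.187
vertex -0.067 -1.273 0.495
vertex 0.936 -1.051 0.41
endloop
endfacet
facet normal 0.418 0.879 0.230
outer loop
vertex 0.249 -0.568 -0.187
vertex 0.936 -1.051 0.41
vertex 1.143 -0.889 -0.586
endloop
endfacet
facet normal 0.132 0.896 -0.424
outer loop
vertex 0.249 -0.568 -0.187
vertex 1.143 -0.889 -0.586
vertex 0.268 -1.011 -1.117
endloop
endfacet
facet normal -0.561 0.743 -0.365
outer loop
vertex 0.249 -0.568 -0.187
vertex 0.268 -1.011 -1.117
vertex -0.48 -1.248 -0.449
endloop
endfacet
facet normal -0.705 0.630 0.325
outer loop
vertex 0.249 -0.568 -0.187
vertex -0.48 -1.248 -0.449
vertex -0.067 -1.273 0.495
endloop
endfacet
facet normal 0.902 0.355 0.245
outer loop
vertex 1.143 -0.889 -0.586
vertex 0.936 -1.051 0.41
vertex 1.38 -1.792 -0.151
endloop
endfacet
facet normal 0.065 0.089 0.994
outer loop
vertex 0.936 -1.051 0.41
vertex -0.067 -1.273 0.495
vertex 0.632 -2.029 0.517
endloop
endfacet
facet normal -0.916 -0.048 0.399
outer loop
vertex -0.067 -1.273 0.495
vertex -0.48 -1.248 -0.449
vertex -0.243 -2.151 -0.014
endloop
endfacet
facet normal -0.683 0.134 -0.718
outer loop
vertex -0.48 -1.248 -0.449
vertex 0.268 -1.011 -1.117
vertex -0.036 -1.989 -1.01
endloop
endfacet
facet normal 0.440 0.383 -0.812
outer loop
vertex 0.268 -1.011 -1.117
vertex 1.143 -0.889 -0.586
vertex 0.967 -1.767 -1.095
endloop
endfacet
facet normal 0.561 -0.743 0.365
outer loop
vertex 0.651 -2.472 -0.413
vertex 1.38 -1.792 -0.151
vertex 0.632 -2.029 0.517
endloop
endfacet
facet normal -0.132 -0.896 0.424
outer loop
vertex 0.651 -2.472 -0.413
vertex 0.632 -2.029 0.517
vertex -0.243 -2.151 -0.014
endloop
endfacet
facet normal -0.418 -0.879 -0.230
outer loop
vertex 0.651 -2.472 -0.413
vertex -0.243 -2.151 -0.014
vertex -0.036 -1.989 -1.01
endloop
endfacet
facet normal 0.099 -0.715 -0.693
outer loop
vertex 0.651 -2.472 -0.413
vertex -0.036 -1.989 -1.01
vertex 0.967 -1.767 -1.095
endloop
endfacet
facet normal 0.705 -0.630 -0.325
outer loop
vertex 0.651 -2.472 -0.413
vertex 0.967 -1.767 -1.095
vertex 1.38 -1.792 -0.151
endloop
endfacet
facet normal 0.683 -0.134 0.718
outer loop
vertex 0.632 -2.029 0.517
vertex 1.38 -1.792 -0.151
vertex 0.936 -1.051 0.41
endloop
endfacet
facet normal -0.440 -0.383 0.812
outer loop
vertex -0.243 -2.151 -0.014
vertex 0.632 -2.029 0.517
vertex -0.067 -1.273 0.495
endloop
endfacet
facet normal -0.902 -0.355 -0.245
outer loop
vertex -0.036 -1.989 -1.01
vertex -0.243 -2.151 -0.014
vertex -0.48 -1.248 -0.449
endloop
endfacet
facet normal -0.065 -0.089 -0.994
outer loop
vertex 0.967 -1.767 -1.095
vertex -0.036 -1.989 -1.01
vertex 0.268 -1.011 -1.117
endloop
endfacet
facet normal 0.916 0.048 -0.399
outer loop
vertex 1.38 -1.792 -0.151
vertex 0.967 -1.767 -1.095
vertex 1.143 -0.889 -0.586
endloop
endfacet

endsolid


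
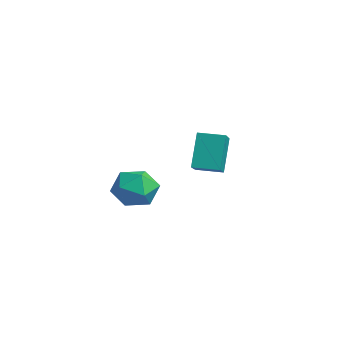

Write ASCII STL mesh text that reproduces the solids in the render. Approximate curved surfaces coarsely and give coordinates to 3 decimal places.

solid 
facet normal -0.795 0.453 -0.403
outer loop
vertex -2.618 3.607 4.069
vertex -1.969 4.659 3.972
vertex -2.03 3.081 2.319
endloop
endfacet
facet normal -0.523 -0.848 0.079
outer loop
vertex -0.591 2.261 3.048
vertex -2.618 3.607 4.069
vertex -2.03 3.081 2.319
endloop
endfacet
facet normal -0.795 0.453 -0.403
outer loop
vertex -2.03 3.081 2.319
vertex -1.969 4.659 3.972
vertex -1.381 4.134 2.221
endloop
endfacet
facet normal 0.306 -0.274 -0.912
outer loop
vertex -1.381 4.134 2.221
vertex -0.591 2.261 3.048
vertex -2.03 3.081 2.319
endloop
endfacet
facet normal -0.306 0.273 0.912
outer loop
vertex -2.618 3.607 4.069
vertex -0.53 3.839 4.701
vertex -1.969 4.659 3.972
endloop
endfacet
facet normal -0.524 -0.848 0.078
outer loop
vertex -1.179 2.786 4.799
vertex -2.618 3.607 4.069
vertex -0.591 2.261 3.048
endloop
endfacet
facet normal -0.306 0.274 0.912
outer loop
vertex -1.179 2.786 4.799
vertex -0.53 3.839 4.701
vertex -2.618 3.607 4.069
endloop
endfacet
facet normal 0.523 0.848 -0.079
outer loop
vertex -1.969 4.659 3.972
vertex -0.53 3.839 4.701
vertex -1.381 4.134 2.221
endloop
endfacet
facet normal 0.307 -0.273 -0.912
outer loop
vertex 0.058 3.313 2.951
vertex -0.591 2.261 3.048
vertex -1.381 4.134 2.221
endloop
endfacet
facet normal 0.524 0.848 -0.079
outer loop
vertex -1.381 4.134 2.221
vertex -0.53 3.839 4.701
vertex 0.058 3.313 2.951
endloop
endfacet
facet normal 0.795 -0.453 0.403
outer loop
vertex 0.058 3.313 2.951
vertex -1.179 2.786 4.799
vertex -0.591 2.261 3.048
endloop
endfacet
facet normal 0.795 -0.453 0.403
outer loop
vertex -0.53 3.839 4.701
vertex -1.179 2.786 4.799
vertex 0.058 3.313 2.951
endloop
endfacet
facet normal 0.227 0.643 0.732
outer loop
vertex 2.672 -0.495 3.504
vertex 1.781 -0.777 4.028
vertex 2.698 -1.304 4.207
endloop
endfacet
facet normal 0.818 0.392 0.421
outer loop
vertex 2.672 -0.495 3.504
vertex 2.698 -1.304 4.207
vertex 3.219 -1.389 3.274
endloop
endfacet
facet normal 0.788 0.552 -0.273
outer loop
vertex 2.672 -0.495 3.504
vertex 3.219 -1.389 3.274
vertex 2.624 -0.914 2.518
endloop
endfacet
facet normal 0.177 0.903 -0.392
outer loop
vertex 2.672 -0.495 3.504
vertex 2.624 -0.914 2.518
vertex 1.735 -0.537 2.984
endloop
endfacet
facet normal -0.169 0.959 0.228
outer loop
vertex 2.672 -0.495 3.504
vertex 1.735 -0.537 2.984
vertex 1.781 -0.777 4.028
endloop
endfacet
facet normal 0.815 -0.319 0.484
outer loop
vertex 3.219 -1.389 3.274
vertex 2.698 -1.304 4.207
vertex 2.665 -2.223 3.656
endloop
endfacet
facet normal -0.142 0.087 0.986
outer loop
vertex 2.698 -1.304 4.207
vertex 1.781 -0.777 4.028
vertex 1.776 -1.846 4.122
endloop
endfacet
facet normal -0.782 0.599 0.172
outer loop
vertex 1.781 -0.777 4.028
vertex 1.735 -0.537 2.984
vertex 1.181 -1.371 3.366
endloop
endfacet
facet normal -0.221 0.507 -0.833
outer loop
vertex 1.735 -0.537 2.984
vertex 2.624 -0.914 2.518
vertex 1.702 -1.456 2.433
endloop
endfacet
facet normal 0.766 -0.060 -0.640
outer loop
vertex 2.624 -0.914 2.518
vertex 3.219 -1.389 3.274
vertex 2.619 -1.983 2.612
endloop
endfacet
facet normal -0.177 -0.903 0.392
outer loop
vertex 1.728 -2.265 3.136
vertex 2.665 -2.223 3.656
vertex 1.776 -1.846 4.122
endloop
endfacet
facet normal -0.788 -0.552 0.273
outer loop
vertex 1.728 -2.265 3.136
vertex 1.776 -1.846 4.122
vertex 1.181 -1.371 3.366
endloop
endfacet
facet normal -0.818 -0.392 -0.421
outer loop
vertex 1.728 -2.265 3.136
vertex 1.181 -1.371 3.366
vertex 1.702 -1.456 2.433
endloop
endfacet
facet normal -0.227 -0.643 -0.732
outer loop
vertex 1.728 -2.265 3.136
vertex 1.702 -1.456 2.433
vertex 2.619 -1.983 2.612
endloop
endfacet
facet normal 0.169 -0.959 -0.228
outer loop
vertex 1.728 -2.265 3.136
vertex 2.619 -1.983 2.612
vertex 2.665 -2.223 3.656
endloop
endfacet
facet normal 0.221 -0.507 0.833
outer loop
vertex 1.776 -1.846 4.122
vertex 2.665 -2.223 3.656
vertex 2.698 -1.304 4.207
endloop
endfacet
facet normal -0.766 0.060 0.640
outer loop
vertex 1.181 -1.371 3.366
vertex 1.776 -1.846 4.122
vertex 1.781 -0.777 4.028
endloop
endfacet
facet normal -0.815 0.319 -0.484
outer loop
vertex 1.702 -1.456 2.433
vertex 1.181 -1.371 3.366
vertex 1.735 -0.537 2.984
endloop
endfacet
facet normal 0.142 -0.087 -0.986
outer loop
vertex 2.619 -1.983 2.612
vertex 1.702 -1.456 2.433
vertex 2.624 -0.914 2.518
endloop
endfacet
facet normal 0.782 -0.599 -0.172
outer loop
vertex 2.665 -2.223 3.656
vertex 2.619 -1.983 2.612
vertex 3.219 -1.389 3.274
endloop
endfacet

endsolid


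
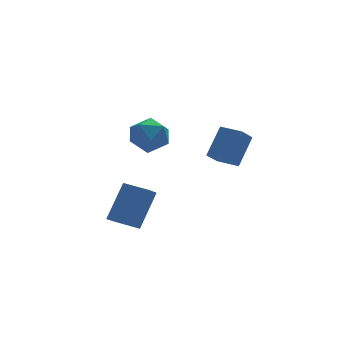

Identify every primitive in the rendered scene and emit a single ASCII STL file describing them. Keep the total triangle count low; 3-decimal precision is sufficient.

solid 
facet normal -0.437 -0.440 -0.785
outer loop
vertex 2.364 -2.092 0.961
vertex 1.575 -1.339 0.978
vertex 2.963 -1.448 0.267
endloop
endfacet
facet normal 0.723 -0.690 -0.016
outer loop
vertex 3.705 -0.701 1.602
vertex 2.364 -2.092 0.961
vertex 2.963 -1.448 0.267
endloop
endfacet
facet normal -0.437 -0.439 -0.785
outer loop
vertex 2.963 -1.448 0.267
vertex 1.575 -1.339 0.978
vertex 2.175 -0.695 0.284
endloop
endfacet
facet normal 0.536 0.574 -0.619
outer loop
vertex 2.175 -0.695 0.284
vertex 3.705 -0.701 1.602
vertex 2.963 -1.448 0.267
endloop
endfacet
facet normal -0.535 -0.575 0.619
outer loop
vertex 2.364 -2.092 0.961
vertex 2.317 -0.592 2.313
vertex 1.575 -1.339 0.978
endloop
endfacet
facet normal 0.723 -0.690 -0.015
outer loop
vertex 3.105 -1.345 2.296
vertex 2.364 -2.092 0.961
vertex 3.705 -0.701 1.602
endloop
endfacet
facet normal -0.536 -0.575 0.619
outer loop
vertex 3.105 -1.345 2.296
vertex 2.317 -0.592 2.313
vertex 2.364 -2.092 0.961
endloop
endfacet
facet normal -0.723 0.691 0.016
outer loop
vertex 1.575 -1.339 0.978
vertex 2.317 -0.592 2.313
vertex 2.175 -0.695 0.284
endloop
endfacet
facet normal 0.535 0.575 -0.619
outer loop
vertex 2.916 0.052 1.619
vertex 3.705 -0.701 1.602
vertex 2.175 -0.695 0.284
endloop
endfacet
facet normal -0.724 0.690 0.016
outer loop
vertex 2.175 -0.695 0.284
vertex 2.317 -0.592 2.313
vertex 2.916 0.052 1.619
endloop
endfacet
facet normal 0.436 0.440 0.785
outer loop
vertex 2.916 0.052 1.619
vertex 3.105 -1.345 2.296
vertex 3.705 -0.701 1.602
endloop
endfacet
facet normal 0.437 0.439 0.785
outer loop
vertex 2.317 -0.592 2.313
vertex 3.105 -1.345 2.296
vertex 2.916 0.052 1.619
endloop
endfacet
facet normal -0.448 0.333 0.830
outer loop
vertex -1.201 2.033 1.401
vertex -0.905 1.162 1.91
vertex -0.28 2.008 1.908
endloop
endfacet
facet normal -0.214 0.877 0.431
outer loop
vertex -1.201 2.033 1.401
vertex -0.28 2.008 1.908
vertex -0.347 2.458 0.96
endloop
endfacet
facet normal -0.520 0.828 -0.210
outer loop
vertex -1.201 2.033 1.401
vertex -0.347 2.458 0.96
vertex -1.013 1.891 0.377
endloop
endfacet
facet normal -0.944 0.254 -0.209
outer loop
vertex -1.201 2.033 1.401
vertex -1.013 1.891 0.377
vertex -1.358 1.09 0.964
endloop
endfacet
facet normal -0.899 -0.052 0.435
outer loop
vertex -1.201 2.033 1.401
vertex -1.358 1.09 0.964
vertex -0.905 1.162 1.91
endloop
endfacet
facet normal 0.491 0.800 0.345
outer loop
vertex -0.347 2.458 0.96
vertex -0.28 2.008 1.908
vertex 0.478 1.85 1.196
endloop
endfacet
facet normal 0.112 -0.081 0.990
outer loop
vertex -0.28 2.008 1.908
vertex -0.905 1.162 1.91
vertex 0.133 1.049 1.783
endloop
endfacet
facet normal -0.619 -0.704 0.350
outer loop
vertex -0.905 1.162 1.91
vertex -1.358 1.09 0.964
vertex -0.533 0.482 1.2
endloop
endfacet
facet normal -0.692 -0.208 -0.691
outer loop
vertex -1.358 1.09 0.964
vertex -1.013 1.891 0.377
vertex -0.6 0.932 0.252
endloop
endfacet
facet normal -0.006 0.721 -0.693
outer loop
vertex -1.013 1.891 0.377
vertex -0.347 2.458 0.96
vertex 0.025 1.778 0.25
endloop
endfacet
facet normal 0.944 -0.254 0.209
outer loop
vertex 0.321 0.907 0.759
vertex 0.478 1.85 1.196
vertex 0.133 1.049 1.783
endloop
endfacet
facet normal 0.520 -0.828 0.210
outer loop
vertex 0.321 0.907 0.759
vertex 0.133 1.049 1.783
vertex -0.533 0.482 1.2
endloop
endfacet
facet normal 0.214 -0.877 -0.431
outer loop
vertex 0.321 0.907 0.759
vertex -0.533 0.482 1.2
vertex -0.6 0.932 0.252
endloop
endfacet
facet normal 0.448 -0.333 -0.830
outer loop
vertex 0.321 0.907 0.759
vertex -0.6 0.932 0.252
vertex 0.025 1.778 0.25
endloop
endfacet
facet normal 0.899 0.052 -0.435
outer loop
vertex 0.321 0.907 0.759
vertex 0.025 1.778 0.25
vertex 0.478 1.85 1.196
endloop
endfacet
facet normal 0.692 0.208 0.691
outer loop
vertex 0.133 1.049 1.783
vertex 0.478 1.85 1.196
vertex -0.28 2.008 1.908
endloop
endfacet
facet normal 0.006 -0.721 0.693
outer loop
vertex -0.533 0.482 1.2
vertex 0.133 1.049 1.783
vertex -0.905 1.162 1.91
endloop
endfacet
facet normal -0.491 -0.800 -0.345
outer loop
vertex -0.6 0.932 0.252
vertex -0.533 0.482 1.2
vertex -1.358 1.09 0.964
endloop
endfacet
facet normal -0.112 0.081 -0.990
outer loop
vertex 0.025 1.778 0.25
vertex -0.6 0.932 0.252
vertex -1.013 1.891 0.377
endloop
endfacet
facet normal 0.619 0.704 -0.350
outer loop
vertex 0.478 1.85 1.196
vertex 0.025 1.778 0.25
vertex -0.347 2.458 0.96
endloop
endfacet
facet normal -0.415 -0.399 -0.818
outer loop
vertex -2.157 -4.71 -1.221
vertex -3.109 -3.973 -1.098
vertex -1.741 -4.086 -1.737
endloop
endfacet
facet normal 0.787 -0.609 -0.102
outer loop
vertex -0.911 -3.287 -0.102
vertex -2.157 -4.71 -1.221
vertex -1.741 -4.086 -1.737
endloop
endfacet
facet normal -0.415 -0.399 -0.818
outer loop
vertex -1.741 -4.086 -1.737
vertex -3.109 -3.973 -1.098
vertex -2.693 -3.349 -1.614
endloop
endfacet
facet normal 0.457 0.685 -0.567
outer loop
vertex -2.693 -3.349 -1.614
vertex -0.911 -3.287 -0.102
vertex -1.741 -4.086 -1.737
endloop
endfacet
facet normal -0.457 -0.685 0.567
outer loop
vertex -2.157 -4.71 -1.221
vertex -2.279 -3.174 0.537
vertex -3.109 -3.973 -1.098
endloop
endfacet
facet normal 0.787 -0.609 -0.102
outer loop
vertex -1.327 -3.911 0.414
vertex -2.157 -4.71 -1.221
vertex -0.911 -3.287 -0.102
endloop
endfacet
facet normal -0.457 -0.685 0.567
outer loop
vertex -1.327 -3.911 0.414
vertex -2.279 -3.174 0.537
vertex -2.157 -4.71 -1.221
endloop
endfacet
facet normal -0.787 0.609 0.102
outer loop
vertex -3.109 -3.973 -1.098
vertex -2.279 -3.174 0.537
vertex -2.693 -3.349 -1.614
endloop
endfacet
facet normal 0.457 0.685 -0.567
outer loop
vertex -1.863 -2.55 0.021
vertex -0.911 -3.287 -0.102
vertex -2.693 -3.349 -1.614
endloop
endfacet
facet normal -0.787 0.609 0.102
outer loop
vertex -2.693 -3.349 -1.614
vertex -2.279 -3.174 0.537
vertex -1.863 -2.55 0.021
endloop
endfacet
facet normal 0.415 0.399 0.818
outer loop
vertex -1.863 -2.55 0.021
vertex -1.327 -3.911 0.414
vertex -0.911 -3.287 -0.102
endloop
endfacet
facet normal 0.415 0.399 0.818
outer loop
vertex -2.279 -3.174 0.537
vertex -1.327 -3.911 0.414
vertex -1.863 -2.55 0.021
endloop
endfacet

endsolid


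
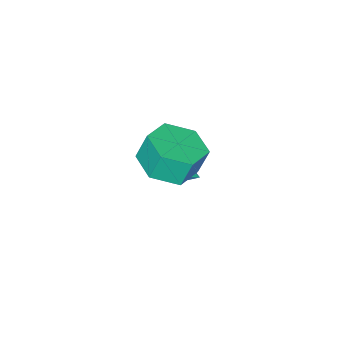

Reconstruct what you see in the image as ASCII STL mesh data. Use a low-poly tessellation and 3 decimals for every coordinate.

solid 
facet normal 0.228 -0.238 -0.944
outer loop
vertex 0.666 1.298 1.736
vertex 0.034 2.111 1.378
vertex 1.088 2.293 1.587
endloop
endfacet
facet normal 0.893 -0.334 0.300
outer loop
vertex 0.666 1.298 1.736
vertex 1.088 2.293 1.587
vertex 0.399 1.577 2.841
endloop
endfacet
facet normal 0.894 -0.333 0.301
outer loop
vertex 0.399 1.577 2.841
vertex 1.088 2.293 1.587
vertex 0.82 2.571 2.692
endloop
endfacet
facet normal -0.229 0.239 0.944
outer loop
vertex 0.399 1.577 2.841
vertex 0.82 2.571 2.692
vertex -0.234 2.389 2.482
endloop
endfacet
facet normal 0.228 -0.238 -0.944
outer loop
vertex 1.088 2.293 1.587
vertex 0.034 2.111 1.378
vertex 0.455 3.105 1.229
endloop
endfacet
facet normal 0.781 0.623 0.033
outer loop
vertex 1.088 2.293 1.587
vertex 0.455 3.105 1.229
vertex 0.82 2.571 2.692
endloop
endfacet
facet normal 0.782 0.622 0.032
outer loop
vertex 0.82 2.571 2.692
vertex 0.455 3.105 1.229
vertex 0.188 3.384 2.333
endloop
endfacet
facet normal -0.229 0.239 0.944
outer loop
vertex 0.82 2.571 2.692
vertex 0.188 3.384 2.333
vertex -0.234 2.389 2.482
endloop
endfacet
facet normal 0.229 -0.239 -0.944
outer loop
vertex 0.455 3.105 1.229
vertex 0.034 2.111 1.378
vertex -0.599 2.923 1.019
endloop
endfacet
facet normal -0.112 0.957 -0.269
outer loop
vertex 0.455 3.105 1.229
vertex -0.599 2.923 1.019
vertex 0.188 3.384 2.333
endloop
endfacet
facet normal -0.112 0.957 -0.269
outer loop
vertex 0.188 3.384 2.333
vertex -0.599 2.923 1.019
vertex -0.866 3.202 2.124
endloop
endfacet
facet normal -0.228 0.238 0.944
outer loop
vertex 0.188 3.384 2.333
vertex -0.866 3.202 2.124
vertex -0.234 2.389 2.482
endloop
endfacet
facet normal 0.229 -0.239 -0.944
outer loop
vertex -0.599 2.923 1.019
vertex 0.034 2.111 1.378
vertex -1.02 1.929 1.168
endloop
endfacet
facet normal -0.894 0.334 -0.300
outer loop
vertex -0.599 2.923 1.019
vertex -1.02 1.929 1.168
vertex -0.866 3.202 2.124
endloop
endfacet
facet normal -0.893 0.334 -0.301
outer loop
vertex -0.866 3.202 2.124
vertex -1.02 1.929 1.168
vertex -1.288 2.207 2.273
endloop
endfacet
facet normal -0.228 0.238 0.944
outer loop
vertex -0.866 3.202 2.124
vertex -1.288 2.207 2.273
vertex -0.234 2.389 2.482
endloop
endfacet
facet normal 0.229 -0.239 -0.944
outer loop
vertex -1.02 1.929 1.168
vertex 0.034 2.111 1.378
vertex -0.388 1.116 1.527
endloop
endfacet
facet normal -0.782 -0.622 -0.033
outer loop
vertex -1.02 1.929 1.168
vertex -0.388 1.116 1.527
vertex -1.288 2.207 2.273
endloop
endfacet
facet normal -0.781 -0.623 -0.032
outer loop
vertex -1.288 2.207 2.273
vertex -0.388 1.116 1.527
vertex -0.655 1.395 2.631
endloop
endfacet
facet normal -0.228 0.238 0.944
outer loop
vertex -1.288 2.207 2.273
vertex -0.655 1.395 2.631
vertex -0.234 2.389 2.482
endloop
endfacet
facet normal 0.228 -0.238 -0.944
outer loop
vertex -0.388 1.116 1.527
vertex 0.034 2.111 1.378
vertex 0.666 1.298 1.736
endloop
endfacet
facet normal 0.112 -0.957 0.269
outer loop
vertex -0.388 1.116 1.527
vertex 0.666 1.298 1.736
vertex -0.655 1.395 2.631
endloop
endfacet
facet normal 0.112 -0.957 0.269
outer loop
vertex -0.655 1.395 2.631
vertex 0.666 1.298 1.736
vertex 0.399 1.577 2.841
endloop
endfacet
facet normal -0.229 0.239 0.944
outer loop
vertex -0.655 1.395 2.631
vertex 0.399 1.577 2.841
vertex -0.234 2.389 2.482
endloop
endfacet
facet normal -0.246 -0.817 -0.521
outer loop
vertex -2.3 0.265 -2.853
vertex -2.605 0.062 -2.391
vertex -2.871 0.4 -2.795
endloop
endfacet
facet normal 0.099 0.714 -0.693
outer loop
vertex -2.3 0.265 -2.853
vertex -2.871 0.4 -2.795
vertex -2.115 1.698 -1.349
endloop
endfacet
facet normal -0.246 -0.817 -0.522
outer loop
vertex -2.871 0.4 -2.795
vertex -2.605 0.062 -2.391
vertex -3.177 0.197 -2.333
endloop
endfacet
facet normal -0.733 0.650 -0.200
outer loop
vertex -2.871 0.4 -2.795
vertex -3.177 0.197 -2.333
vertex -2.115 1.698 -1.349
endloop
endfacet
facet normal -0.246 -0.818 -0.519
outer loop
vertex -3.177 0.197 -2.333
vertex -2.605 0.062 -2.391
vertex -2.911 -0.14 -1.928
endloop
endfacet
facet normal -0.771 0.138 0.621
outer loop
vertex -3.177 0.197 -2.333
vertex -2.911 -0.14 -1.928
vertex -2.115 1.698 -1.349
endloop
endfacet
facet normal -0.246 -0.818 -0.520
outer loop
vertex -2.911 -0.14 -1.928
vertex -2.605 0.062 -2.391
vertex -2.34 -0.275 -1.986
endloop
endfacet
facet normal 0.023 -0.310 0.951
outer loop
vertex -2.911 -0.14 -1.928
vertex -2.34 -0.275 -1.986
vertex -2.115 1.698 -1.349
endloop
endfacet
facet normal -0.245 -0.818 -0.520
outer loop
vertex -2.34 -0.275 -1.986
vertex -2.605 0.062 -2.391
vertex -2.034 -0.073 -2.448
endloop
endfacet
facet normal 0.854 -0.245 0.458
outer loop
vertex -2.34 -0.275 -1.986
vertex -2.034 -0.073 -2.448
vertex -2.115 1.698 -1.349
endloop
endfacet
facet normal -0.245 -0.817 -0.521
outer loop
vertex -2.034 -0.073 -2.448
vertex -2.605 0.062 -2.391
vertex -2.3 0.265 -2.853
endloop
endfacet
facet normal 0.893 0.267 -0.364
outer loop
vertex -2.034 -0.073 -2.448
vertex -2.3 0.265 -2.853
vertex -2.115 1.698 -1.349
endloop
endfacet

endsolid


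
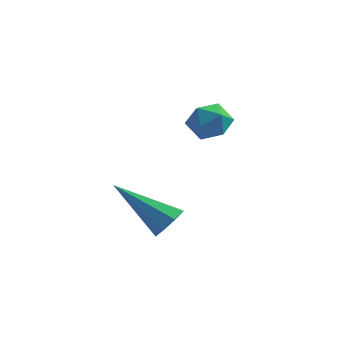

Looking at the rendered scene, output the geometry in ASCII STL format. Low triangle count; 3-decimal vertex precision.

solid 
facet normal 0.790 0.093 -0.605
outer loop
vertex -0.282 -1.421 0.973
vertex -0.626 -1.051 0.581
vertex -0.25 -0.946 1.088
endloop
endfacet
facet normal 0.374 -0.242 0.895
outer loop
vertex -0.282 -1.421 0.973
vertex -0.25 -0.946 1.088
vertex -2.294 -1.249 1.859
endloop
endfacet
facet normal 0.790 0.093 -0.605
outer loop
vertex -0.25 -0.946 1.088
vertex -0.626 -1.051 0.581
vertex -0.439 -0.533 0.905
endloop
endfacet
facet normal 0.245 0.484 0.840
outer loop
vertex -0.25 -0.946 1.088
vertex -0.439 -0.533 0.905
vertex -2.294 -1.249 1.859
endloop
endfacet
facet normal 0.790 0.093 -0.606
outer loop
vertex -0.439 -0.533 0.905
vertex -0.626 -1.051 0.581
vertex -0.737 -0.423 0.533
endloop
endfacet
facet normal -0.151 0.909 0.389
outer loop
vertex -0.439 -0.533 0.905
vertex -0.737 -0.423 0.533
vertex -2.294 -1.249 1.859
endloop
endfacet
facet normal 0.789 0.093 -0.607
outer loop
vertex -0.737 -0.423 0.533
vertex -0.626 -1.051 0.581
vertex -0.971 -0.681 0.189
endloop
endfacet
facet normal -0.584 0.788 -0.194
outer loop
vertex -0.737 -0.423 0.533
vertex -0.971 -0.681 0.189
vertex -2.294 -1.249 1.859
endloop
endfacet
facet normal 0.789 0.093 -0.607
outer loop
vertex -0.971 -0.681 0.189
vertex -0.626 -1.051 0.581
vertex -1.003 -1.157 0.074
endloop
endfacet
facet normal -0.800 0.191 -0.569
outer loop
vertex -0.971 -0.681 0.189
vertex -1.003 -1.157 0.074
vertex -2.294 -1.249 1.859
endloop
endfacet
facet normal 0.789 0.094 -0.607
outer loop
vertex -1.003 -1.157 0.074
vertex -0.626 -1.051 0.581
vertex -0.814 -1.57 0.256
endloop
endfacet
facet normal -0.672 -0.534 -0.513
outer loop
vertex -1.003 -1.157 0.074
vertex -0.814 -1.57 0.256
vertex -2.294 -1.249 1.859
endloop
endfacet
facet normal 0.790 0.093 -0.606
outer loop
vertex -0.814 -1.57 0.256
vertex -0.626 -1.051 0.581
vertex -0.515 -1.68 0.629
endloop
endfacet
facet normal -0.275 -0.959 -0.062
outer loop
vertex -0.814 -1.57 0.256
vertex -0.515 -1.68 0.629
vertex -2.294 -1.249 1.859
endloop
endfacet
facet normal 0.790 0.093 -0.606
outer loop
vertex -0.515 -1.68 0.629
vertex -0.626 -1.051 0.581
vertex -0.282 -1.421 0.973
endloop
endfacet
facet normal 0.159 -0.837 0.523
outer loop
vertex -0.515 -1.68 0.629
vertex -0.282 -1.421 0.973
vertex -2.294 -1.249 1.859
endloop
endfacet
facet normal -0.289 0.820 0.493
outer loop
vertex -1.004 3.217 3.156
vertex -1.561 2.807 3.511
vertex -0.855 2.863 3.832
endloop
endfacet
facet normal 0.410 0.842 0.351
outer loop
vertex -1.004 3.217 3.156
vertex -0.855 2.863 3.832
vertex -0.328 2.845 3.259
endloop
endfacet
facet normal 0.491 0.794 -0.357
outer loop
vertex -1.004 3.217 3.156
vertex -0.328 2.845 3.259
vertex -0.71 2.778 2.585
endloop
endfacet
facet normal -0.156 0.743 -0.651
outer loop
vertex -1.004 3.217 3.156
vertex -0.71 2.778 2.585
vertex -1.472 2.754 2.74
endloop
endfacet
facet normal -0.639 0.759 -0.126
outer loop
vertex -1.004 3.217 3.156
vertex -1.472 2.754 2.74
vertex -1.561 2.807 3.511
endloop
endfacet
facet normal 0.713 0.270 0.647
outer loop
vertex -0.328 2.845 3.259
vertex -0.855 2.863 3.832
vertex -0.468 2.206 3.68
endloop
endfacet
facet normal -0.418 0.234 0.878
outer loop
vertex -0.855 2.863 3.832
vertex -1.561 2.807 3.511
vertex -1.23 2.182 3.835
endloop
endfacet
facet normal -0.983 0.135 -0.123
outer loop
vertex -1.561 2.807 3.511
vertex -1.472 2.754 2.74
vertex -1.612 2.115 3.161
endloop
endfacet
facet normal -0.201 0.107 -0.974
outer loop
vertex -1.472 2.754 2.74
vertex -0.71 2.778 2.585
vertex -1.085 2.097 2.588
endloop
endfacet
facet normal 0.846 0.190 -0.498
outer loop
vertex -0.71 2.778 2.585
vertex -0.328 2.845 3.259
vertex -0.379 2.153 2.909
endloop
endfacet
facet normal 0.156 -0.743 0.651
outer loop
vertex -0.936 1.743 3.264
vertex -0.468 2.206 3.68
vertex -1.23 2.182 3.835
endloop
endfacet
facet normal -0.491 -0.794 0.357
outer loop
vertex -0.936 1.743 3.264
vertex -1.23 2.182 3.835
vertex -1.612 2.115 3.161
endloop
endfacet
facet normal -0.410 -0.842 -0.351
outer loop
vertex -0.936 1.743 3.264
vertex -1.612 2.115 3.161
vertex -1.085 2.097 2.588
endloop
endfacet
facet normal 0.289 -0.820 -0.493
outer loop
vertex -0.936 1.743 3.264
vertex -1.085 2.097 2.588
vertex -0.379 2.153 2.909
endloop
endfacet
facet normal 0.639 -0.759 0.126
outer loop
vertex -0.936 1.743 3.264
vertex -0.379 2.153 2.909
vertex -0.468 2.206 3.68
endloop
endfacet
facet normal 0.201 -0.107 0.974
outer loop
vertex -1.23 2.182 3.835
vertex -0.468 2.206 3.68
vertex -0.855 2.863 3.832
endloop
endfacet
facet normal -0.846 -0.190 0.498
outer loop
vertex -1.612 2.115 3.161
vertex -1.23 2.182 3.835
vertex -1.561 2.807 3.511
endloop
endfacet
facet normal -0.713 -0.270 -0.647
outer loop
vertex -1.085 2.097 2.588
vertex -1.612 2.115 3.161
vertex -1.472 2.754 2.74
endloop
endfacet
facet normal 0.418 -0.234 -0.878
outer loop
vertex -0.379 2.153 2.909
vertex -1.085 2.097 2.588
vertex -0.71 2.778 2.585
endloop
endfacet
facet normal 0.983 -0.135 0.123
outer loop
vertex -0.468 2.206 3.68
vertex -0.379 2.153 2.909
vertex -0.328 2.845 3.259
endloop
endfacet

endsolid


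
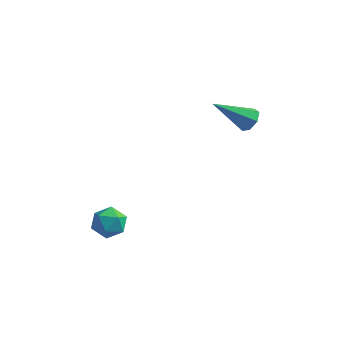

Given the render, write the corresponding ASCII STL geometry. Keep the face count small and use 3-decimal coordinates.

solid 
facet normal 0.141 0.927 0.347
outer loop
vertex -1.137 -1.493 -3.176
vertex -1.026 -1.767 -2.49
vertex -0.449 -1.68 -2.956
endloop
endfacet
facet normal 0.345 0.877 -0.335
outer loop
vertex -1.137 -1.493 -3.176
vertex -0.449 -1.68 -2.956
vertex -0.68 -1.852 -3.645
endloop
endfacet
facet normal -0.217 0.661 -0.718
outer loop
vertex -1.137 -1.493 -3.176
vertex -0.68 -1.852 -3.645
vertex -1.4 -2.045 -3.605
endloop
endfacet
facet normal -0.769 0.578 -0.273
outer loop
vertex -1.137 -1.493 -3.176
vertex -1.4 -2.045 -3.605
vertex -1.614 -1.993 -2.891
endloop
endfacet
facet normal -0.548 0.742 0.385
outer loop
vertex -1.137 -1.493 -3.176
vertex -1.614 -1.993 -2.891
vertex -1.026 -1.767 -2.49
endloop
endfacet
facet normal 0.848 0.373 -0.377
outer loop
vertex -0.68 -1.852 -3.645
vertex -0.449 -1.68 -2.956
vertex -0.286 -2.347 -3.249
endloop
endfacet
facet normal 0.518 0.454 0.725
outer loop
vertex -0.449 -1.68 -2.956
vertex -1.026 -1.767 -2.49
vertex -0.5 -2.295 -2.535
endloop
endfacet
facet normal -0.597 0.155 0.787
outer loop
vertex -1.026 -1.767 -2.49
vertex -1.614 -1.993 -2.891
vertex -1.22 -2.488 -2.495
endloop
endfacet
facet normal -0.954 -0.111 -0.278
outer loop
vertex -1.614 -1.993 -2.891
vertex -1.4 -2.045 -3.605
vertex -1.451 -2.66 -3.184
endloop
endfacet
facet normal -0.062 0.024 -0.998
outer loop
vertex -1.4 -2.045 -3.605
vertex -0.68 -1.852 -3.645
vertex -0.874 -2.573 -3.65
endloop
endfacet
facet normal 0.769 -0.578 0.273
outer loop
vertex -0.763 -2.847 -2.964
vertex -0.286 -2.347 -3.249
vertex -0.5 -2.295 -2.535
endloop
endfacet
facet normal 0.217 -0.661 0.718
outer loop
vertex -0.763 -2.847 -2.964
vertex -0.5 -2.295 -2.535
vertex -1.22 -2.488 -2.495
endloop
endfacet
facet normal -0.345 -0.877 0.335
outer loop
vertex -0.763 -2.847 -2.964
vertex -1.22 -2.488 -2.495
vertex -1.451 -2.66 -3.184
endloop
endfacet
facet normal -0.141 -0.927 -0.347
outer loop
vertex -0.763 -2.847 -2.964
vertex -1.451 -2.66 -3.184
vertex -0.874 -2.573 -3.65
endloop
endfacet
facet normal 0.548 -0.742 -0.385
outer loop
vertex -0.763 -2.847 -2.964
vertex -0.874 -2.573 -3.65
vertex -0.286 -2.347 -3.249
endloop
endfacet
facet normal 0.954 0.111 0.278
outer loop
vertex -0.5 -2.295 -2.535
vertex -0.286 -2.347 -3.249
vertex -0.449 -1.68 -2.956
endloop
endfacet
facet normal 0.062 -0.024 0.998
outer loop
vertex -1.22 -2.488 -2.495
vertex -0.5 -2.295 -2.535
vertex -1.026 -1.767 -2.49
endloop
endfacet
facet normal -0.848 -0.373 0.377
outer loop
vertex -1.451 -2.66 -3.184
vertex -1.22 -2.488 -2.495
vertex -1.614 -1.993 -2.891
endloop
endfacet
facet normal -0.518 -0.454 -0.725
outer loop
vertex -0.874 -2.573 -3.65
vertex -1.451 -2.66 -3.184
vertex -1.4 -2.045 -3.605
endloop
endfacet
facet normal 0.597 -0.155 -0.787
outer loop
vertex -0.286 -2.347 -3.249
vertex -0.874 -2.573 -3.65
vertex -0.68 -1.852 -3.645
endloop
endfacet
facet normal 0.687 0.404 -0.604
outer loop
vertex 3.016 2.625 0.45
vertex 2.608 2.924 0.186
vertex 2.92 3.072 0.64
endloop
endfacet
facet normal 0.485 -0.252 0.837
outer loop
vertex 3.016 2.625 0.45
vertex 2.92 3.072 0.64
vertex 1.372 2.196 1.274
endloop
endfacet
facet normal 0.687 0.405 -0.604
outer loop
vertex 2.92 3.072 0.64
vertex 2.608 2.924 0.186
vertex 2.589 3.407 0.488
endloop
endfacet
facet normal 0.086 0.481 0.873
outer loop
vertex 2.92 3.072 0.64
vertex 2.589 3.407 0.488
vertex 1.372 2.196 1.274
endloop
endfacet
facet normal 0.687 0.405 -0.604
outer loop
vertex 2.589 3.407 0.488
vertex 2.608 2.924 0.186
vertex 2.273 3.378 0.109
endloop
endfacet
facet normal -0.521 0.767 0.375
outer loop
vertex 2.589 3.407 0.488
vertex 2.273 3.378 0.109
vertex 1.372 2.196 1.274
endloop
endfacet
facet normal 0.687 0.404 -0.604
outer loop
vertex 2.273 3.378 0.109
vertex 2.608 2.924 0.186
vertex 2.209 3.007 -0.212
endloop
endfacet
facet normal -0.876 0.393 -0.279
outer loop
vertex 2.273 3.378 0.109
vertex 2.209 3.007 -0.212
vertex 1.372 2.196 1.274
endloop
endfacet
facet normal 0.687 0.403 -0.605
outer loop
vertex 2.209 3.007 -0.212
vertex 2.608 2.924 0.186
vertex 2.445 2.573 -0.233
endloop
endfacet
facet normal -0.715 -0.360 -0.599
outer loop
vertex 2.209 3.007 -0.212
vertex 2.445 2.573 -0.233
vertex 1.372 2.196 1.274
endloop
endfacet
facet normal 0.686 0.404 -0.605
outer loop
vertex 2.445 2.573 -0.233
vertex 2.608 2.924 0.186
vertex 2.805 2.403 0.062
endloop
endfacet
facet normal -0.156 -0.926 -0.343
outer loop
vertex 2.445 2.573 -0.233
vertex 2.805 2.403 0.062
vertex 1.372 2.196 1.274
endloop
endfacet
facet normal 0.687 0.404 -0.604
outer loop
vertex 2.805 2.403 0.062
vertex 2.608 2.924 0.186
vertex 3.016 2.625 0.45
endloop
endfacet
facet normal 0.378 -0.877 0.297
outer loop
vertex 2.805 2.403 0.062
vertex 3.016 2.625 0.45
vertex 1.372 2.196 1.274
endloop
endfacet

endsolid


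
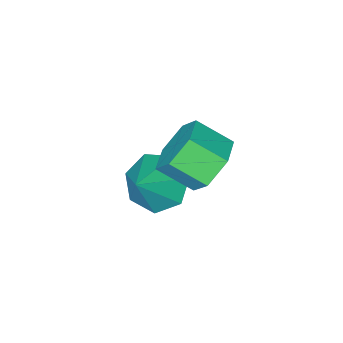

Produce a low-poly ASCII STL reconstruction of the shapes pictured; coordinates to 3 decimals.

solid 
facet normal -0.485 0.689 -0.538
outer loop
vertex 3.541 -1.399 -0.163
vertex 2.809 -2.009 -0.284
vertex 2.819 -1.414 0.469
endloop
endfacet
facet normal 0.446 0.724 0.526
outer loop
vertex 3.541 -1.399 -0.163
vertex 2.819 -1.414 0.469
vertex 4.162 -2.281 0.525
endloop
endfacet
facet normal 0.446 0.725 0.525
outer loop
vertex 4.162 -2.281 0.525
vertex 2.819 -1.414 0.469
vertex 3.441 -2.296 1.158
endloop
endfacet
facet normal 0.486 -0.689 0.537
outer loop
vertex 4.162 -2.281 0.525
vertex 3.441 -2.296 1.158
vertex 3.431 -2.891 0.404
endloop
endfacet
facet normal -0.486 0.689 -0.538
outer loop
vertex 2.819 -1.414 0.469
vertex 2.809 -2.009 -0.284
vertex 2.087 -2.024 0.349
endloop
endfacet
facet normal -0.428 0.349 0.834
outer loop
vertex 2.819 -1.414 0.469
vertex 2.087 -2.024 0.349
vertex 3.441 -2.296 1.158
endloop
endfacet
facet normal -0.428 0.348 0.834
outer loop
vertex 3.441 -2.296 1.158
vertex 2.087 -2.024 0.349
vertex 2.709 -2.906 1.037
endloop
endfacet
facet normal 0.486 -0.689 0.538
outer loop
vertex 3.441 -2.296 1.158
vertex 2.709 -2.906 1.037
vertex 3.431 -2.891 0.404
endloop
endfacet
facet normal -0.486 0.689 -0.538
outer loop
vertex 2.087 -2.024 0.349
vertex 2.809 -2.009 -0.284
vertex 2.078 -2.619 -0.405
endloop
endfacet
facet normal -0.874 -0.376 0.307
outer loop
vertex 2.087 -2.024 0.349
vertex 2.078 -2.619 -0.405
vertex 2.709 -2.906 1.037
endloop
endfacet
facet normal -0.874 -0.375 0.308
outer loop
vertex 2.709 -2.906 1.037
vertex 2.078 -2.619 -0.405
vertex 2.699 -3.501 0.283
endloop
endfacet
facet normal 0.486 -0.689 0.538
outer loop
vertex 2.709 -2.906 1.037
vertex 2.699 -3.501 0.283
vertex 3.431 -2.891 0.404
endloop
endfacet
facet normal -0.486 0.689 -0.537
outer loop
vertex 2.078 -2.619 -0.405
vertex 2.809 -2.009 -0.284
vertex 2.799 -2.604 -1.038
endloop
endfacet
facet normal -0.446 -0.724 -0.526
outer loop
vertex 2.078 -2.619 -0.405
vertex 2.799 -2.604 -1.038
vertex 2.699 -3.501 0.283
endloop
endfacet
facet normal -0.445 -0.725 -0.526
outer loop
vertex 2.699 -3.501 0.283
vertex 2.799 -2.604 -1.038
vertex 3.421 -3.486 -0.349
endloop
endfacet
facet normal 0.485 -0.689 0.538
outer loop
vertex 2.699 -3.501 0.283
vertex 3.421 -3.486 -0.349
vertex 3.431 -2.891 0.404
endloop
endfacet
facet normal -0.486 0.689 -0.538
outer loop
vertex 2.799 -2.604 -1.038
vertex 2.809 -2.009 -0.284
vertex 3.531 -1.994 -0.917
endloop
endfacet
facet normal 0.429 -0.349 -0.833
outer loop
vertex 2.799 -2.604 -1.038
vertex 3.531 -1.994 -0.917
vertex 3.421 -3.486 -0.349
endloop
endfacet
facet normal 0.428 -0.349 -0.834
outer loop
vertex 3.421 -3.486 -0.349
vertex 3.531 -1.994 -0.917
vertex 4.153 -2.876 -0.229
endloop
endfacet
facet normal 0.486 -0.689 0.538
outer loop
vertex 3.421 -3.486 -0.349
vertex 4.153 -2.876 -0.229
vertex 3.431 -2.891 0.404
endloop
endfacet
facet normal -0.486 0.689 -0.538
outer loop
vertex 3.531 -1.994 -0.917
vertex 2.809 -2.009 -0.284
vertex 3.541 -1.399 -0.163
endloop
endfacet
facet normal 0.874 0.376 -0.308
outer loop
vertex 3.531 -1.994 -0.917
vertex 3.541 -1.399 -0.163
vertex 4.153 -2.876 -0.229
endloop
endfacet
facet normal 0.874 0.376 -0.307
outer loop
vertex 4.153 -2.876 -0.229
vertex 3.541 -1.399 -0.163
vertex 4.162 -2.281 0.525
endloop
endfacet
facet normal 0.486 -0.689 0.538
outer loop
vertex 4.153 -2.876 -0.229
vertex 4.162 -2.281 0.525
vertex 3.431 -2.891 0.404
endloop
endfacet
facet normal -0.699 -0.266 -0.664
outer loop
vertex 3.581 -3.667 -3.531
vertex 3.088 -4.186 -2.804
vertex 2.975 -3.21 -3.076
endloop
endfacet
facet normal 0.534 0.836 -0.129
outer loop
vertex 3.581 -3.667 -3.531
vertex 2.975 -3.21 -3.076
vertex 4.172 -3.774 -1.776
endloop
endfacet
facet normal -0.698 -0.266 -0.664
outer loop
vertex 2.975 -3.21 -3.076
vertex 3.088 -4.186 -2.804
vertex 2.454 -3.488 -2.417
endloop
endfacet
facet normal 0.006 0.920 0.393
outer loop
vertex 2.975 -3.21 -3.076
vertex 2.454 -3.488 -2.417
vertex 4.172 -3.774 -1.776
endloop
endfacet
facet normal -0.699 -0.267 -0.664
outer loop
vertex 2.454 -3.488 -2.417
vertex 3.088 -4.186 -2.804
vertex 2.411 -4.292 -2.049
endloop
endfacet
facet normal -0.257 0.414 0.873
outer loop
vertex 2.454 -3.488 -2.417
vertex 2.411 -4.292 -2.049
vertex 4.172 -3.774 -1.776
endloop
endfacet
facet normal -0.699 -0.266 -0.664
outer loop
vertex 2.411 -4.292 -2.049
vertex 3.088 -4.186 -2.804
vertex 2.878 -5.016 -2.25
endloop
endfacet
facet normal -0.059 -0.302 0.951
outer loop
vertex 2.411 -4.292 -2.049
vertex 2.878 -5.016 -2.25
vertex 4.172 -3.774 -1.776
endloop
endfacet
facet normal -0.700 -0.266 -0.663
outer loop
vertex 2.878 -5.016 -2.25
vertex 3.088 -4.186 -2.804
vertex 3.503 -5.116 -2.869
endloop
endfacet
facet normal 0.452 -0.688 0.568
outer loop
vertex 2.878 -5.016 -2.25
vertex 3.503 -5.116 -2.869
vertex 4.172 -3.774 -1.776
endloop
endfacet
facet normal -0.699 -0.266 -0.664
outer loop
vertex 3.503 -5.116 -2.869
vertex 3.088 -4.186 -2.804
vertex 3.816 -4.515 -3.439
endloop
endfacet
facet normal 0.891 -0.453 0.011
outer loop
vertex 3.503 -5.116 -2.869
vertex 3.816 -4.515 -3.439
vertex 4.172 -3.774 -1.776
endloop
endfacet
facet normal -0.699 -0.266 -0.664
outer loop
vertex 3.816 -4.515 -3.439
vertex 3.088 -4.186 -2.804
vertex 3.581 -3.667 -3.531
endloop
endfacet
facet normal 0.928 0.225 -0.299
outer loop
vertex 3.816 -4.515 -3.439
vertex 3.581 -3.667 -3.531
vertex 4.172 -3.774 -1.776
endloop
endfacet

endsolid
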